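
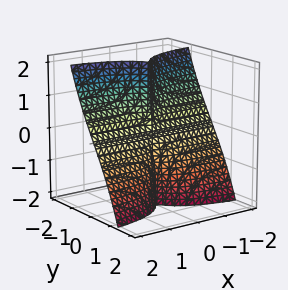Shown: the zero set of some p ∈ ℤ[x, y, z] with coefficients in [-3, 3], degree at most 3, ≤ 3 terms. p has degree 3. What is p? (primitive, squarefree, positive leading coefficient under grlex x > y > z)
3*x^2*y + 2*x^2*z + 2*y^3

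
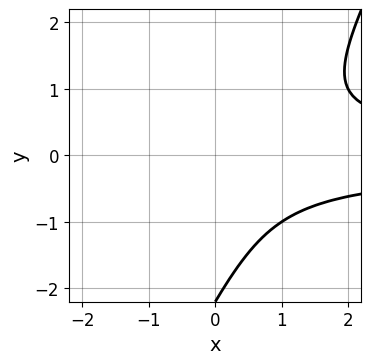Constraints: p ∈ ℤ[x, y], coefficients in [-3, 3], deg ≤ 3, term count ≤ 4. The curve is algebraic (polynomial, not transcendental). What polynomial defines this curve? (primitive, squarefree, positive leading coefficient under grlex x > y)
(a) deg p = 3. A generic line meets the curve in up to 3 points.
(b) Observable constraints: it misses every integer gridline on the x-axis; it misses every integer gridline on the y-axis.
(c) Matching integer coefficients to the picture gives p.

2*x*y^2 - y^3 - 2*y^2 - 1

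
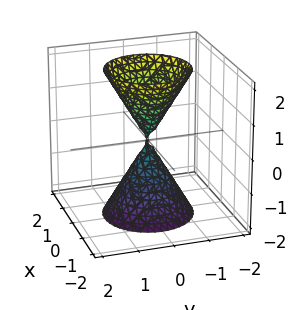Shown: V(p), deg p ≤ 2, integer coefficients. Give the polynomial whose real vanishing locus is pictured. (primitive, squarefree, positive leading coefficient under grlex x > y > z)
3*x^2 + 3*y^2 - z^2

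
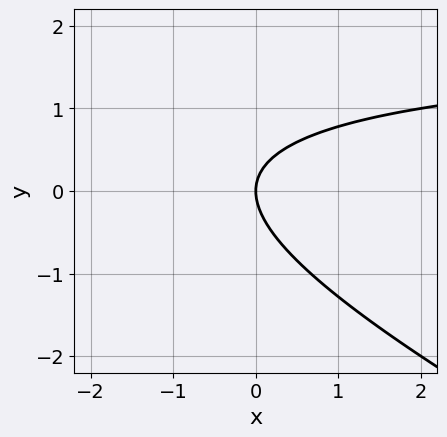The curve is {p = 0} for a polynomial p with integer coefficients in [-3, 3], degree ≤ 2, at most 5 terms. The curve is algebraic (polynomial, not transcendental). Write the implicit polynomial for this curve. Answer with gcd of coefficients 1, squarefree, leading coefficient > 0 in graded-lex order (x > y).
x*y + 2*y^2 - 2*x

First, degree: the shape is more complex than any degree-1 curve, so deg p = 2.
Next, from the visible intercepts: it crosses the x-axis at the gridline x = 0; it crosses the y-axis at the gridline y = 0.
Finally, assembling these constraints gives the stated polynomial.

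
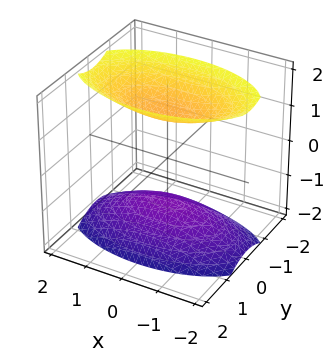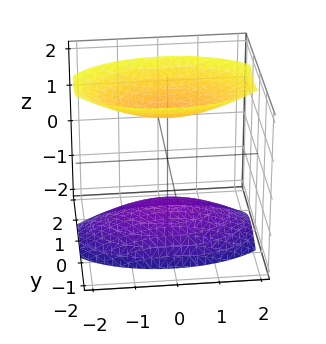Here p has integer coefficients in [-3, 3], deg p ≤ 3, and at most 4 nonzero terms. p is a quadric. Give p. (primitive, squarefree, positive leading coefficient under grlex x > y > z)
x^2 + 3*y^2 - 2*z^2 + 3

First, there are 2 components. They look like related sheets of one shape, so recover p as a whole.
Next, degree: two sheets facing apart; a quadric, so deg p = 2.
Next, symmetries: it's symmetric under x → −x, forcing even powers of x; the z ↦ −z reflection is a symmetry, so z appears only in even powers; mirror symmetry y ↦ −y ⇒ only even powers of y.
Then, from the axis intercepts and sections: the surface avoids every integer y-axis point in the box; the surface avoids every integer x-axis point in the box.
Finally, together with the visible shape, these determine p as stated.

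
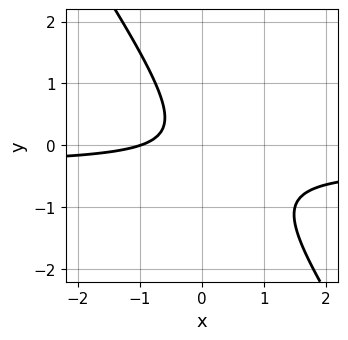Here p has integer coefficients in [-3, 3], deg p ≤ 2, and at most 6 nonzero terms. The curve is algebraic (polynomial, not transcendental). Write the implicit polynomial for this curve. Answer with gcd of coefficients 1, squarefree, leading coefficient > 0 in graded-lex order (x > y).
1. Degree: the shape is more complex than any degree-1 curve, so deg p = 2.
2. Checking where it meets the axes: the curve avoids every integer y-axis point in the box; one x-axis crossing is at x = -1.
3. Putting this together gives p.

3*x*y + 2*y^2 + x + 1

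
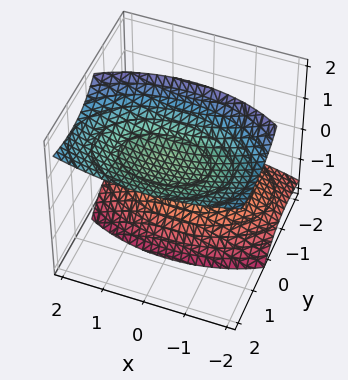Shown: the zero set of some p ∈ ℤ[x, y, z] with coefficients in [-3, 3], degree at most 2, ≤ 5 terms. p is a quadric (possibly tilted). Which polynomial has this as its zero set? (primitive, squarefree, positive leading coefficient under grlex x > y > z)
x^2 + 2*y^2 - 3*y*z - 2*z^2 + 3

There are 2 components. Treating them together as one polynomial.
The degree is 2 — the shape is more complex than any degree-1 surface.
From the axis intercepts and sections: no y-intercept at any integer in the box; the surface avoids every integer x-axis point in the box.
Assembling these constraints gives the stated polynomial.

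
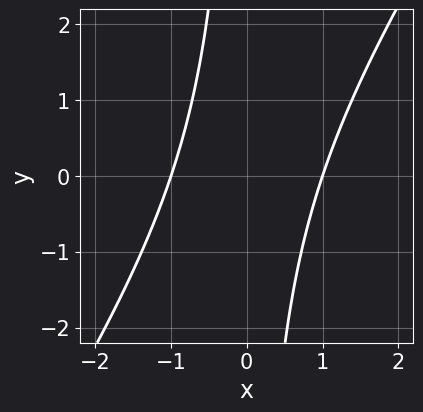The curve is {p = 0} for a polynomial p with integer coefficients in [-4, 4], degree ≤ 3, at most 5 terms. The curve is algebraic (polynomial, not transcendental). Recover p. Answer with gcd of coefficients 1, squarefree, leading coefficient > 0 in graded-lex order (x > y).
3*x^2 - 2*x*y - 3

deg p = 2. No degree-1 curve has this shape.
Observable constraints: the x-axis gridline crossings are at x ∈ {-1, 1}; the curve avoids every integer y-axis point in the box.
Matching integer coefficients to the picture gives p.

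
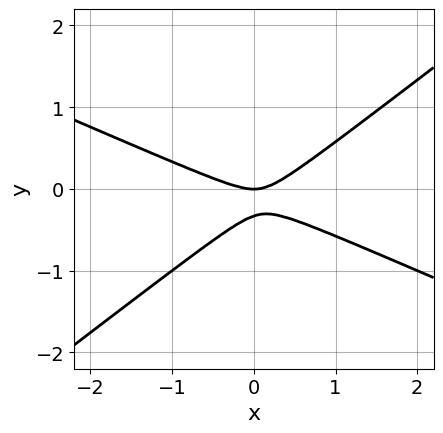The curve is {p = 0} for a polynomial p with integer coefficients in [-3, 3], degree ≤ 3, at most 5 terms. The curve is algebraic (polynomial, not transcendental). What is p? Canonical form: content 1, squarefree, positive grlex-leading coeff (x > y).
First, deg p = 2. No degree-1 curve has this shape.
Then, from the axis intercepts and sections: it meets the y-axis at y = 0 (among the integer gridlines); it crosses the x-axis at the gridline x = 0.
Finally, matching integer coefficients to the picture gives p.

x^2 + x*y - 3*y^2 - y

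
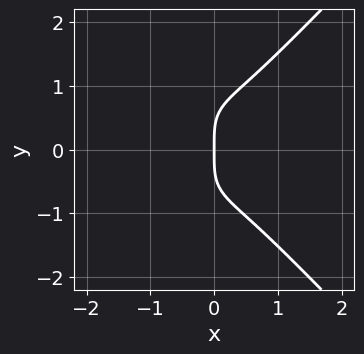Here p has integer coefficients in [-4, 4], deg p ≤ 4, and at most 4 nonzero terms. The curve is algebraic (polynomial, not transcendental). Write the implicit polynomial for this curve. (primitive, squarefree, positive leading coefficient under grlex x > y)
2*x^2*y^2 - 2*y^4 + 3*x^3 + 3*x

(a) The degree is 4 — no degree-3 curve has this shape.
(b) Symmetries: it's symmetric under y → −y, forcing even powers of y.
(c) From the axis intercepts and sections: one x-axis crossing is at x = 0; it meets the y-axis at y = 0 (among the integer gridlines).
(d) Putting this together gives p.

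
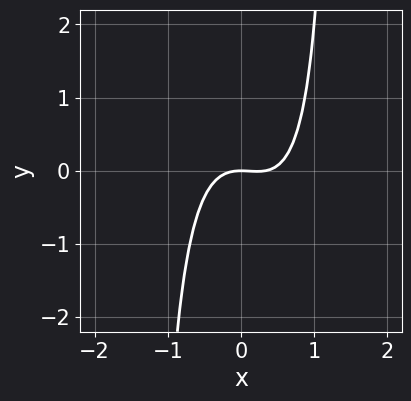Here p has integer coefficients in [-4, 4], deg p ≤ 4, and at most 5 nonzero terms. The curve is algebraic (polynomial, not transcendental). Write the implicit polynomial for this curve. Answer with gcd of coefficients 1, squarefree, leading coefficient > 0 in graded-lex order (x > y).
3*x^3 + x^2*y - x^2 - 2*y

deg p = 3.
From the axis intercepts and sections: it crosses the x-axis at the gridline x = 0; it crosses the y-axis at the gridline y = 0.
The integer polynomial consistent with all of this is the stated p.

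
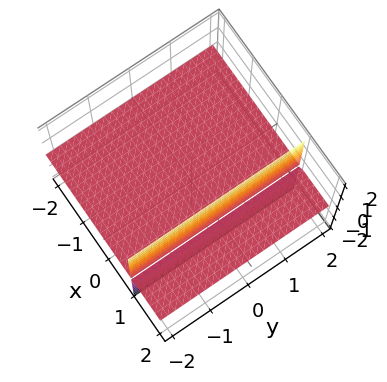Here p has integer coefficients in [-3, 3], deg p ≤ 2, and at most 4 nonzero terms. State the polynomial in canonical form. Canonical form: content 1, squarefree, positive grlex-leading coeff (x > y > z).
x*z - z

There are 2 components.
Degree: a generic line meets the surface in up to 2 points, so deg p = 2.
Checking where it meets the axes: every point of the y-axis in the box is on the surface; every point of the x-axis in the box is on the surface.
These observations pin down the coefficients.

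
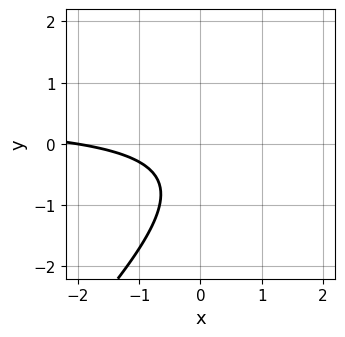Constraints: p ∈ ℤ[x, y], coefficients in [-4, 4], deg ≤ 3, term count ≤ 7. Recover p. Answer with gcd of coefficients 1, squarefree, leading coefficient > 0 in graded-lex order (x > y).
(a) The degree is 2 — the shape is more complex than any degree-1 curve.
(b) From the axis intercepts and sections: one x-axis crossing is at x = -2; it misses every integer gridline on the y-axis.
(c) The integer polynomial consistent with all of this is the stated p.

2*x*y - 2*y^2 - x - 2*y - 2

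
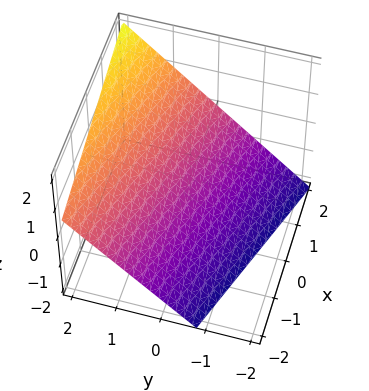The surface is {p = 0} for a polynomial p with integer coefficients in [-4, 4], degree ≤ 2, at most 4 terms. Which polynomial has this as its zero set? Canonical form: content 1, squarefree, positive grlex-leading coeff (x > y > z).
1. Degree: the surface is flat (a plane), so deg p = 1.
2. Checking where it meets the axes: one x-axis crossing is at x = 2.
3. Solving for integer coefficients yields p as stated.

x + 3*y - 3*z - 2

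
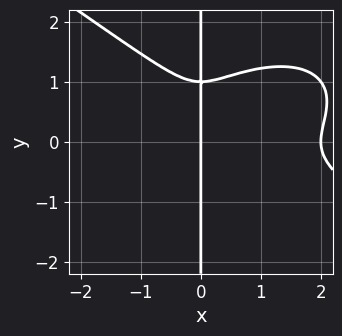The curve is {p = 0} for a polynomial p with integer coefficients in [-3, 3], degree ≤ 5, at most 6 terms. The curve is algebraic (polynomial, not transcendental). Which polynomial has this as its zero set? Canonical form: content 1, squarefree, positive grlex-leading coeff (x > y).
x^4 + 3*x*y^3 - 2*x^3 - 3*x*y^2

(a) deg p = 4.
(b) Checking where it meets the axes: the x-axis gridline crossings are at x ∈ {0, 2}; every point of the y-axis in the box is on the curve.
(c) Solving for integer coefficients yields p as stated.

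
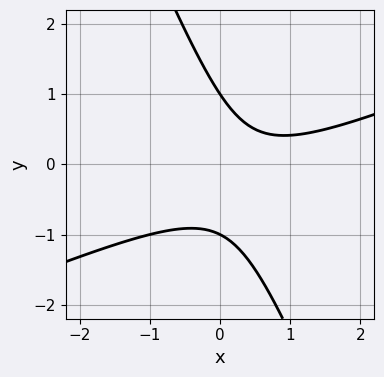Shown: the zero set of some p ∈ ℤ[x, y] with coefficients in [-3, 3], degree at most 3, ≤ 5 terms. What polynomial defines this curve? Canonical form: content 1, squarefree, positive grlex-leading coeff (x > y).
(a) The degree is 2 — the shape is more complex than any degree-1 curve.
(b) Reading off the gridlines: among the integer gridlines, it crosses the y-axis at y ∈ {-1, 1}; it misses every integer gridline on the x-axis.
(c) Together with the visible shape, these determine p as stated.

x^2 - 2*x*y - y^2 - x + 1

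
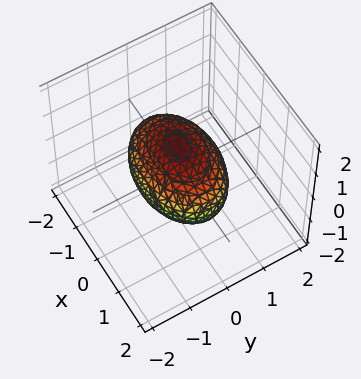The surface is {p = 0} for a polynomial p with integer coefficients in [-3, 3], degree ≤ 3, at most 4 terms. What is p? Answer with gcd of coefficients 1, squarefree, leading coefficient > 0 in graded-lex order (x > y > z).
x^2 + 2*y^2 + 2*z^2 - 2

1. deg p = 2. A closed, bounded, convex surface; a quadric.
2. Symmetries: mirror symmetry y ↦ −y ⇒ only even powers of y; the x ↦ −x reflection is a symmetry, so x appears only in even powers; mirror symmetry z ↦ −z ⇒ only even powers of z.
3. Checking where it meets the axes: among the integer gridlines, it crosses the y-axis at y ∈ {-1, 1}; among the integer gridlines, it crosses the z-axis at z ∈ {-1, 1}.
4. The integer polynomial consistent with all of this is the stated p.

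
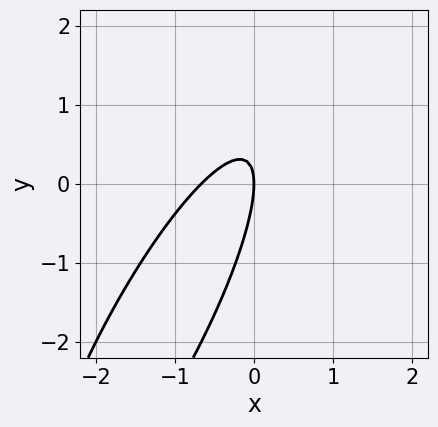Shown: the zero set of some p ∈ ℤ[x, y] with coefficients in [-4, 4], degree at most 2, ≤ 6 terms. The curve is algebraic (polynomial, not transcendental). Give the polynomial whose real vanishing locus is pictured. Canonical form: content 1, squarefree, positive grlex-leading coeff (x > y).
3*x^2 - 3*x*y + y^2 + 2*x

deg p = 2. No degree-1 curve has this shape.
From the visible intercepts: it crosses the y-axis at the gridline y = 0; it crosses the x-axis at the gridline x = 0.
Solving for integer coefficients yields p as stated.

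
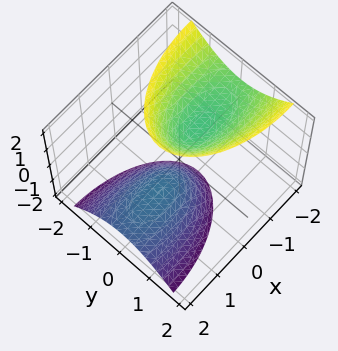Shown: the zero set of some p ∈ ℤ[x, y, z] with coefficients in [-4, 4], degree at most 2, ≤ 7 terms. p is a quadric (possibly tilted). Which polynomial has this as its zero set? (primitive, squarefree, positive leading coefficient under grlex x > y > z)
x^2 + 2*x*z + 3*y^2 - z^2 + 1

(a) The picture has 2 separate pieces. Treating them together as one polynomial.
(b) The degree is 2 — no degree-1 surface has this shape.
(c) Observable constraints: the surface avoids every integer y-axis point in the box; it misses every integer gridline on the x-axis.
(d) Putting this together gives p. Check: (0, 0, -1) on the z-axis lies on the surface, and p(0, 0, -1) = 0. ✓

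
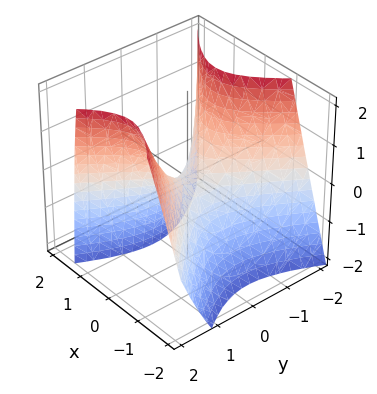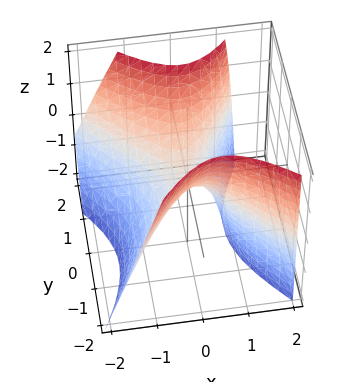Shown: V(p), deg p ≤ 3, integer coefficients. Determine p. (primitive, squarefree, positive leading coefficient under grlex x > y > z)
3*x^2 + x*y - x*z - 2*y^2 + 2*z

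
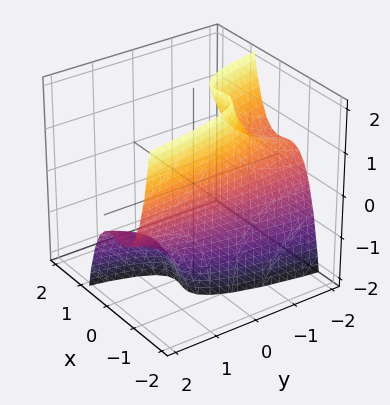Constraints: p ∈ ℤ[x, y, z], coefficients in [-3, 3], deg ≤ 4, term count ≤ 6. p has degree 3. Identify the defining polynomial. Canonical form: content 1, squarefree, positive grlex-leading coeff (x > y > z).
3*x^3 + 2*x^2 + y*z + 1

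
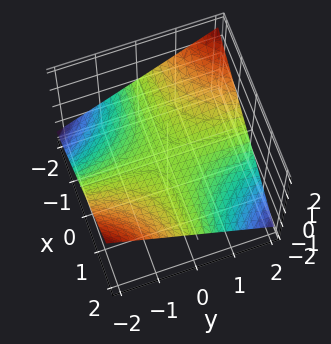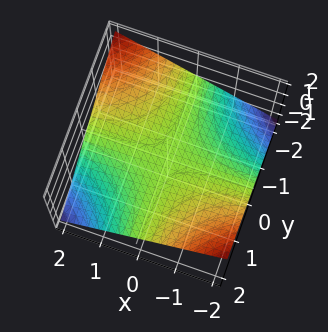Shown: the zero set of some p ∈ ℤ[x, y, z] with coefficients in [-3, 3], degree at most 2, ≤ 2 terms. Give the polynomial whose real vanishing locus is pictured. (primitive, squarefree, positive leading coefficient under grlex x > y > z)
x*y + 3*z

1. deg p = 2. A saddle surface; a quadric.
2. Reading off the gridlines: it meets the z-axis at z = 0 (among the integer gridlines); every point of the x-axis in the box is on the surface.
3. Putting this together gives p. Check: (0, -1, 0) on the y-axis lies on the surface, and p(0, -1, 0) = 0. ✓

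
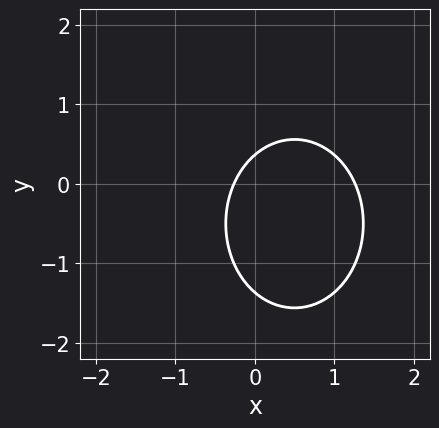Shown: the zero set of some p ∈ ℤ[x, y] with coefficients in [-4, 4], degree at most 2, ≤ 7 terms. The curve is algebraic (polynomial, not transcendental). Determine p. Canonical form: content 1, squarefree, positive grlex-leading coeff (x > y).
3*x^2 + 2*y^2 - 3*x + 2*y - 1

(a) The degree is 2 — no degree-1 curve has this shape.
(b) The integer polynomial consistent with all of this is the stated p.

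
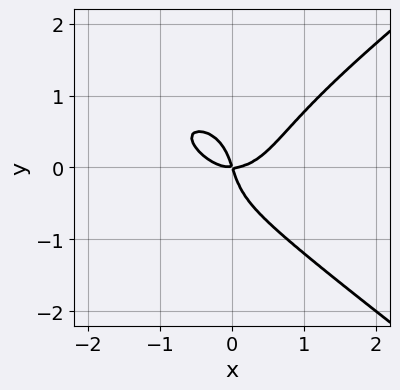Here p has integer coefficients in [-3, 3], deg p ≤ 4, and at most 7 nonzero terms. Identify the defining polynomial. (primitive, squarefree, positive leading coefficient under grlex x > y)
(a) Degree: the shape is more complex than any degree-3 curve, so deg p = 4.
(b) Observable constraints: it meets the x-axis at x = 0 (among the integer gridlines); it crosses the y-axis at the gridline y = 0.
(c) These observations pin down the coefficients.

x^4 - 3*y^4 + 3*x^3 - 3*x*y - y^2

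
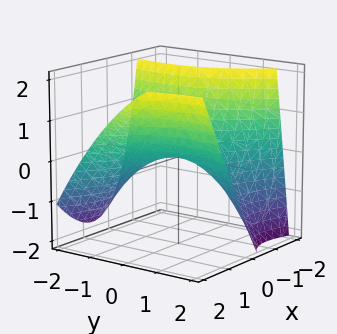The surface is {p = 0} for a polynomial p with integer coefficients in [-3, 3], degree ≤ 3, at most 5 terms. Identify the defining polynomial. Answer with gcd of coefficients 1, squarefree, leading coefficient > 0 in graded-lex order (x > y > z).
1. The degree is 2 — no degree-1 surface has this shape.
2. Observable constraints: it meets the x-axis at x = 0 (among the integer gridlines); it crosses the z-axis at the gridline z = 0; it meets the y-axis at y = 0 (among the integer gridlines).
3. Fitting integer coefficients to these (and the overall shape) gives p.

2*x^2 + 2*x*y - x*z - y^2 - 3*z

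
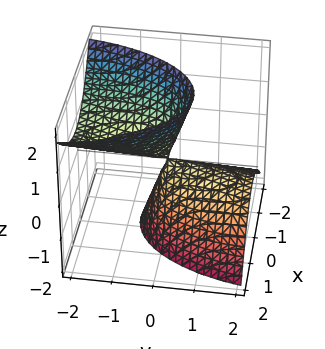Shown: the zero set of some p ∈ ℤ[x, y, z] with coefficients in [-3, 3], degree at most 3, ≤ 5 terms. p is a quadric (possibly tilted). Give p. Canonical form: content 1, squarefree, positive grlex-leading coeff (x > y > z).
1. I count 2 distinct pieces. Treating them together as one polynomial.
2. The degree is 2 — the shape is more complex than any degree-1 surface.
3. Observable constraints: one y-axis crossing is at y = 0; it meets the x-axis at x = 0 (among the integer gridlines).
4. Fitting integer coefficients to these (and the overall shape) gives p.

3*x^2 - x*z + y^2 + 3*y*z - z^2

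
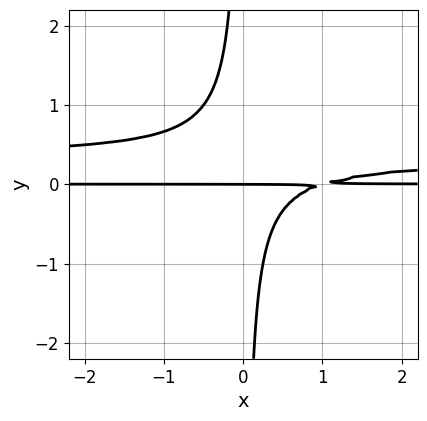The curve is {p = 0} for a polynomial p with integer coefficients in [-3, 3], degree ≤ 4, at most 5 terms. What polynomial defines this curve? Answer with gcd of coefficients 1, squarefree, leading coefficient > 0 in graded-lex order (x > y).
First, degree: no degree-2 curve has this shape, so deg p = 3.
Then, from the visible intercepts: it meets the y-axis at y = 0 (among the integer gridlines); the visible x-axis segment lies entirely on the curve.
Finally, matching integer coefficients to the picture gives p.

3*x*y^2 - x*y + y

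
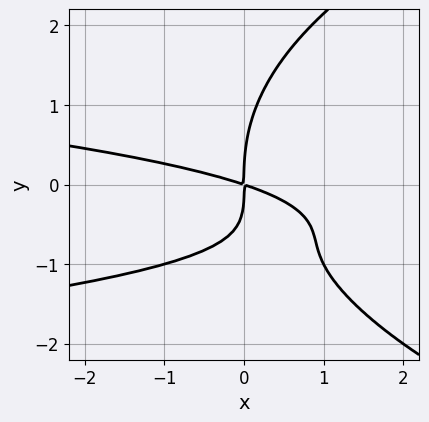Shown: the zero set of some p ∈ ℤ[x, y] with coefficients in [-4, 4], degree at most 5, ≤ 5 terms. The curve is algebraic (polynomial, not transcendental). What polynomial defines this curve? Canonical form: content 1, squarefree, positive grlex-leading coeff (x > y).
y^4 - 3*x*y^2 - x^2 - 3*x*y

1. The degree is 4 — no degree-3 curve has this shape.
2. From the visible intercepts: it meets the y-axis at y = 0 (among the integer gridlines); one x-axis crossing is at x = 0.
3. Together with the visible shape, these determine p as stated.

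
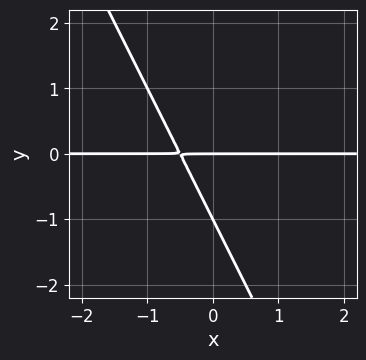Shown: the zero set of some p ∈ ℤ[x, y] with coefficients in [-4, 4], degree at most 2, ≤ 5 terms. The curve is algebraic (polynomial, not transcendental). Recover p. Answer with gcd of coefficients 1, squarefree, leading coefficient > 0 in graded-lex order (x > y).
2*x*y + y^2 + y

(a) The degree is 2 — no degree-1 curve has this shape.
(b) Against the integer gridlines: the y-axis gridline crossings are at y ∈ {-1, 0}; the visible x-axis segment lies entirely on the curve.
(c) Solving for integer coefficients yields p as stated.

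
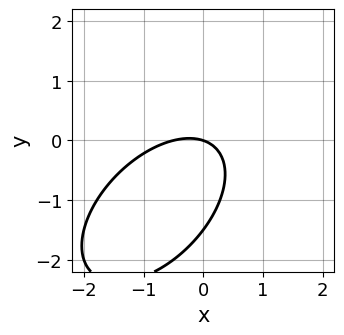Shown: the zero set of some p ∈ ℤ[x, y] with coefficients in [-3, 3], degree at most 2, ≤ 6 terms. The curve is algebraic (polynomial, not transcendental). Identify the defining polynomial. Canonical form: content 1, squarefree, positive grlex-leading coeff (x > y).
First, deg p = 2.
Then, from the axis intercepts and sections: it meets the y-axis at y = 0 (among the integer gridlines); it crosses the x-axis at the gridline x = 0.
Finally, matching integer coefficients to the picture gives p.

2*x^2 - 2*x*y + 2*y^2 + x + 3*y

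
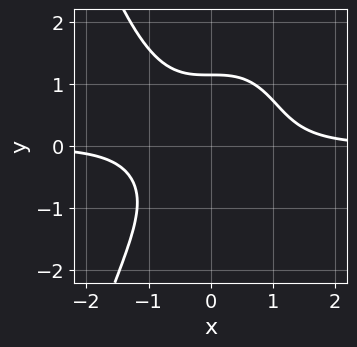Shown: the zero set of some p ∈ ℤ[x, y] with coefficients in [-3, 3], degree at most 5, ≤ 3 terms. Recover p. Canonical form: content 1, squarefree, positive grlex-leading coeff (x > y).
3*x^3*y + 2*y^3 - 3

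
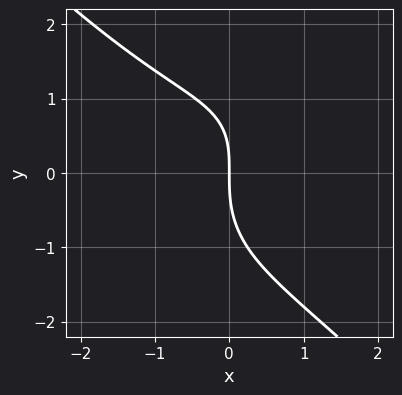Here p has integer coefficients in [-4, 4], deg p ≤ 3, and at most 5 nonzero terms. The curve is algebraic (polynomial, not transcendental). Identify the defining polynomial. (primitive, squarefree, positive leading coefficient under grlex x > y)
x^3 + y^3 - x*y + 3*x

deg p = 3. A generic line meets the curve in up to 3 points.
From the visible intercepts: it meets the x-axis at x = 0 (among the integer gridlines); it meets the y-axis at y = 0 (among the integer gridlines).
The integer polynomial consistent with all of this is the stated p.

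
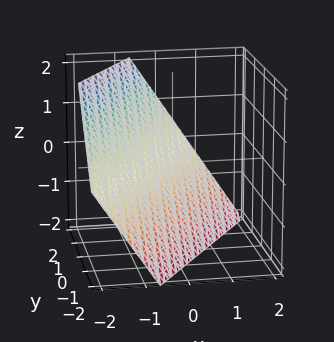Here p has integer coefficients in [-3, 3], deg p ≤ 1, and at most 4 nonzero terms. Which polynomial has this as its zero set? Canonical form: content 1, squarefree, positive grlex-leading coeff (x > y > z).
3*x - 2*y + 2*z + 2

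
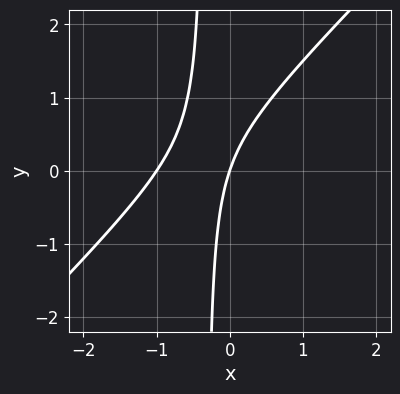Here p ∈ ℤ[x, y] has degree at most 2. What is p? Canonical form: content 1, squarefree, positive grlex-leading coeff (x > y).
3*x^2 - 3*x*y + 3*x - y

1. The degree is 2 — the shape is more complex than any degree-1 curve.
2. Checking where it meets the axes: it meets the y-axis at y = 0 (among the integer gridlines); among the integer gridlines, it crosses the x-axis at x ∈ {-1, 0}.
3. The integer polynomial consistent with all of this is the stated p.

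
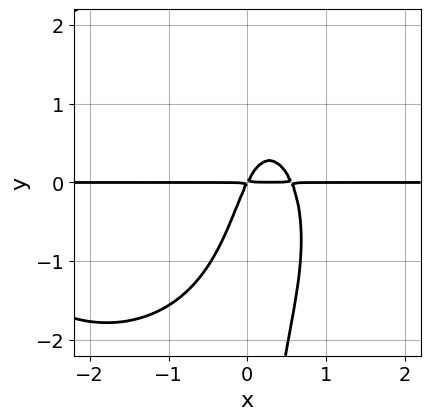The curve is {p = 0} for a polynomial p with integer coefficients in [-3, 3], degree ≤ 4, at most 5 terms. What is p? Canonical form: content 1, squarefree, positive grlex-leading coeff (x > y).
(a) deg p = 4. A generic line meets the curve in up to 4 points.
(b) Observable constraints: the visible x-axis segment lies entirely on the curve.
(c) Assembling these constraints gives the stated polynomial.

x^3*y + x*y^3 + 3*x^2*y - 2*x*y + y^2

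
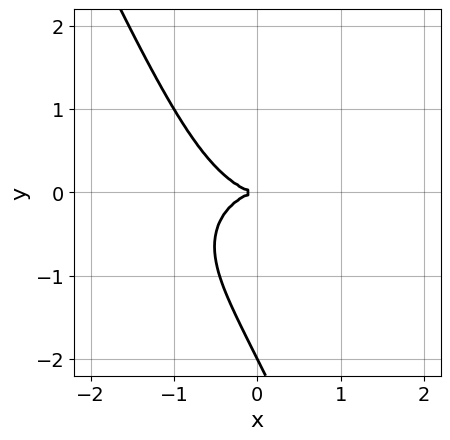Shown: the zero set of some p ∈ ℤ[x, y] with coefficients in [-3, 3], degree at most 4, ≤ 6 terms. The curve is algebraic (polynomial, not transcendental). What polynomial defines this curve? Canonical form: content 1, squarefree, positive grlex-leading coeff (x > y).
1. deg p = 3. The shape is more complex than any degree-2 curve.
2. From the visible intercepts: it crosses the x-axis at the gridline x = 0; among the integer gridlines, it crosses the y-axis at y ∈ {-2, 0}.
3. These observations pin down the coefficients.

x^3 + 2*x*y^2 + y^3 + 2*y^2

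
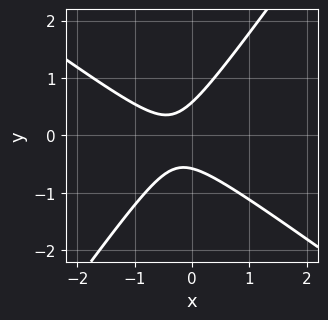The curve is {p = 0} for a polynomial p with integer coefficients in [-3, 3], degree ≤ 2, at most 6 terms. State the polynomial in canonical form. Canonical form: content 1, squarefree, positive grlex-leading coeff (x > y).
(a) deg p = 2.
(b) From the axis intercepts and sections: it misses every integer gridline on the x-axis.
(c) Together with the visible shape, these determine p as stated.

3*x^2 + 2*x*y - 3*y^2 + 2*x + 1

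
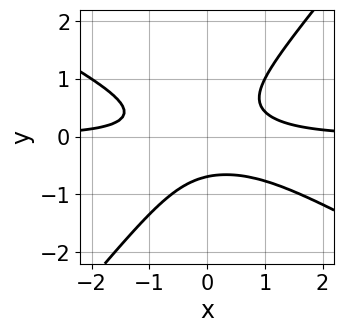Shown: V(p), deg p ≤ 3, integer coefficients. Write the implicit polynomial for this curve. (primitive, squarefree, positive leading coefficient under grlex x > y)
2*x^2*y + 2*x*y^2 - 3*y^3 - 1

First, degree: the shape is more complex than any degree-2 curve, so deg p = 3.
Then, from the axis intercepts and sections: it misses every integer gridline on the x-axis.
Finally, matching integer coefficients to the picture gives p.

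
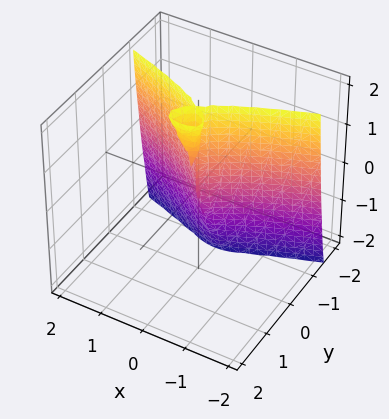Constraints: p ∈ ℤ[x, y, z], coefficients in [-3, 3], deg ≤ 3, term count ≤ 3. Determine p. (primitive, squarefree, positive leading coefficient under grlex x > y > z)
Degree: the shape is more complex than any degree-2 surface, so deg p = 3.
From the visible intercepts: it crosses the x-axis at the gridline x = 0; the visible z-axis segment lies entirely on the surface.
Assembling these constraints gives the stated polynomial.

3*y^3 - y^2*z + x^2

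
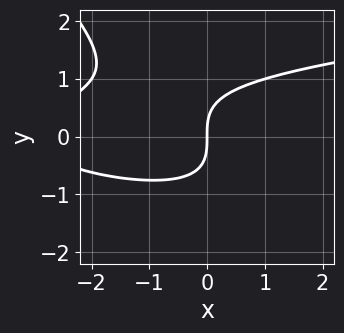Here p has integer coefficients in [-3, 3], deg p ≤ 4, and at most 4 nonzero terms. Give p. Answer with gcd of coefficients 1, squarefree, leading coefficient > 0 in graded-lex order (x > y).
(a) deg p = 3. The shape is more complex than any degree-2 curve.
(b) From the axis intercepts and sections: one x-axis crossing is at x = 0; it crosses the y-axis at the gridline y = 0.
(c) Fitting integer coefficients to these (and the overall shape) gives p.

2*x*y^2 + 2*y^3 - x^2 - 3*x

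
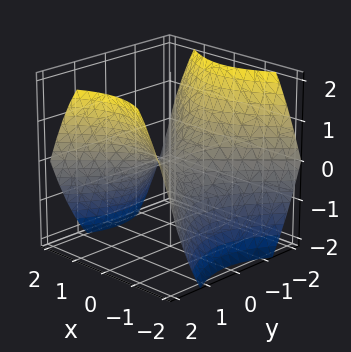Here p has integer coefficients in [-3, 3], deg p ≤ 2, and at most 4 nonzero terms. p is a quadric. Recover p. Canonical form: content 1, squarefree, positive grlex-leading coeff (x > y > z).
2*x^2 - 2*y^2 + 3*z

(a) The degree is 2 — a hyperbolic paraboloid; a quadric.
(b) Symmetries: the x ↦ −x reflection is a symmetry, so x appears only in even powers; the y ↦ −y reflection is a symmetry, so y appears only in even powers.
(c) Checking where it meets the axes: one z-axis crossing is at z = 0; it crosses the y-axis at the gridline y = 0; one x-axis crossing is at x = 0.
(d) Putting this together gives p.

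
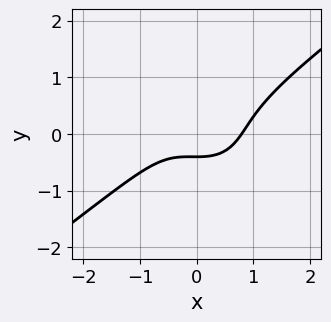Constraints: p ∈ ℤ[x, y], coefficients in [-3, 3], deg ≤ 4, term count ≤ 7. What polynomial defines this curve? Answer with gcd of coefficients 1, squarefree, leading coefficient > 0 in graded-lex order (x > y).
2*x^3 - x^2*y - 3*y^3 - 2*y - 1

The degree is 3 — no degree-2 curve has this shape.
Solving for integer coefficients yields p as stated.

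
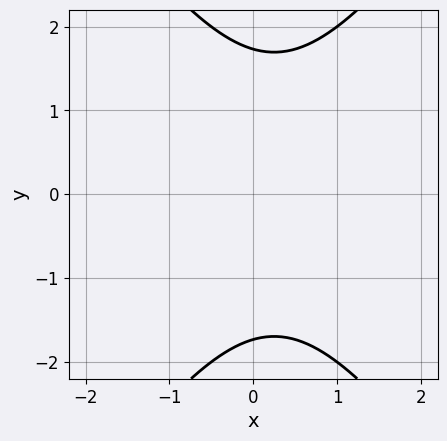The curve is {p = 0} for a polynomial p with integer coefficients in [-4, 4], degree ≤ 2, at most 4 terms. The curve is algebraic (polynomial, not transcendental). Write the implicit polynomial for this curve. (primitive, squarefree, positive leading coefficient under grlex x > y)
2*x^2 - y^2 - x + 3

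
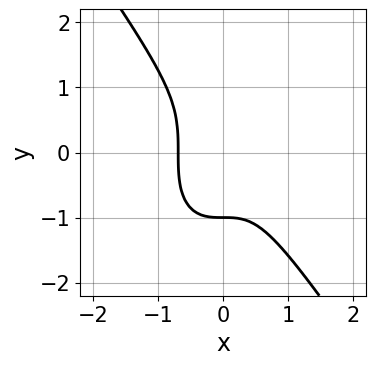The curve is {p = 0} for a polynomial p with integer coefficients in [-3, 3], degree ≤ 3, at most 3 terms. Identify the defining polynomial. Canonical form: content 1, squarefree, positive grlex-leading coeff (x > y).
Degree: no degree-2 curve has this shape, so deg p = 3.
Checking where it meets the axes: one y-axis crossing is at y = -1.
Matching integer coefficients to the picture gives p.

3*x^3 + y^3 + 1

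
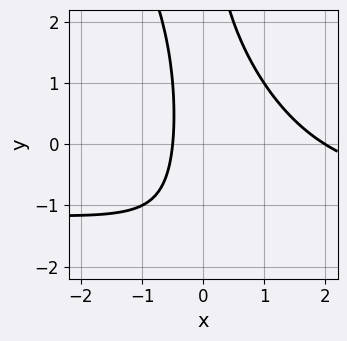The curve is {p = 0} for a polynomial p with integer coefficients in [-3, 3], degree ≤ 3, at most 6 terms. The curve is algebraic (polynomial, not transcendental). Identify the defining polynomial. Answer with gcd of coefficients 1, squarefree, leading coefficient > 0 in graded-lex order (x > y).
First, the degree is 3 — a generic line meets the curve in up to 3 points.
Next, from the visible intercepts: it meets the x-axis at x = 2 (among the integer gridlines); it misses every integer gridline on the y-axis.
Finally, putting this together gives p.

2*x^2*y + x*y^2 + 2*x^2 - 3*x - 2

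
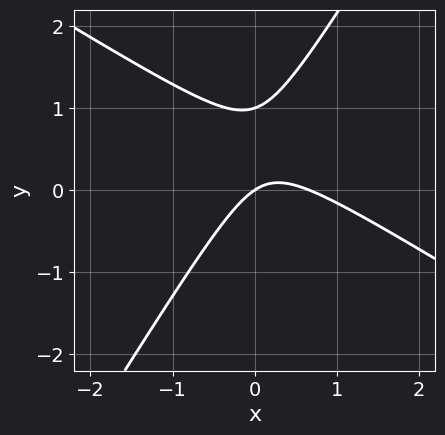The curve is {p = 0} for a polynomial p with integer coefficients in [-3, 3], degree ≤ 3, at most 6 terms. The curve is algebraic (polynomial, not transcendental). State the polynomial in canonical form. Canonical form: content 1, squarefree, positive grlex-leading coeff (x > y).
First, degree: no degree-1 curve has this shape, so deg p = 2.
Then, checking where it meets the axes: it crosses the x-axis at the gridline x = 0; the y-axis gridline crossings are at y ∈ {0, 1}.
Finally, these observations pin down the coefficients.

3*x^2 + 3*x*y - 3*y^2 - 2*x + 3*y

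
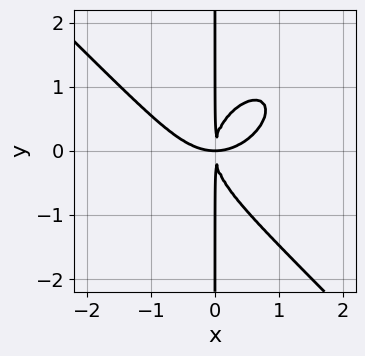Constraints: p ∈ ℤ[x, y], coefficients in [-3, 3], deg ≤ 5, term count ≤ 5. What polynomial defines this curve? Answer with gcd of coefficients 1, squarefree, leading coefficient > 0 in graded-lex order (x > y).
2*x^4 + 2*x*y^3 - 3*x^2*y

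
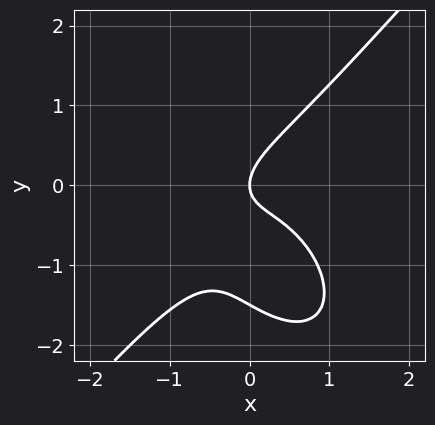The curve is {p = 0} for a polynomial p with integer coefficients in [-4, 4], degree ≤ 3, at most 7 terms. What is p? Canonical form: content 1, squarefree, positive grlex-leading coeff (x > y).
3*x^3 - 2*y^3 + 3*x*y - 3*y^2 + 2*x

First, degree: a generic line meets the curve in up to 3 points, so deg p = 3.
Next, from the axis intercepts and sections: one x-axis crossing is at x = 0; one y-axis crossing is at y = 0.
Finally, these observations pin down the coefficients.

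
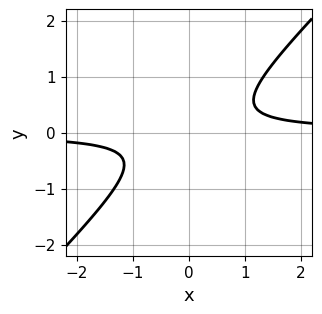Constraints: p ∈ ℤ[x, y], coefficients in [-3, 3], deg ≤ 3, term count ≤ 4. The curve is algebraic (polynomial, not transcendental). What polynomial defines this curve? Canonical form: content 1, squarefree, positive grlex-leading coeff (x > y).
1. deg p = 2. The shape is more complex than any degree-1 curve.
2. Against the integer gridlines: it misses every integer gridline on the y-axis; the curve avoids every integer x-axis point in the box.
3. Together with the visible shape, these determine p as stated.

3*x*y - 3*y^2 - 1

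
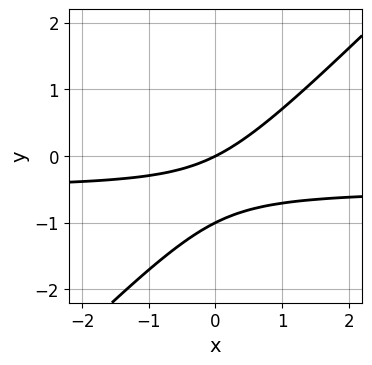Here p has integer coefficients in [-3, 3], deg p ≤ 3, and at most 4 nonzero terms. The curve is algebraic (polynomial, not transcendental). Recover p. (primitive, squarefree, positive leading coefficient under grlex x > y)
2*x*y - 2*y^2 + x - 2*y

1. The degree is 2 — a generic line meets the curve in up to 2 points.
2. From the axis intercepts and sections: among the integer gridlines, it crosses the y-axis at y ∈ {-1, 0}; one x-axis crossing is at x = 0.
3. Assembling these constraints gives the stated polynomial.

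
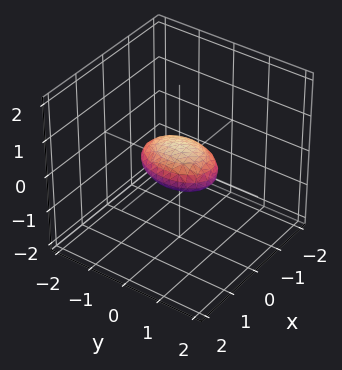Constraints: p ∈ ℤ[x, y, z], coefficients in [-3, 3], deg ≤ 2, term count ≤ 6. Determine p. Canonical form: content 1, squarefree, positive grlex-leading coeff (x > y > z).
(a) deg p = 2. Bounded and convex; a quadric.
(b) Symmetries: mirror symmetry x ↦ −x ⇒ only even powers of x; mirror symmetry y ↦ −y ⇒ only even powers of y; it's symmetric under z → −z, forcing even powers of z.
(c) From the axis intercepts and sections: among the integer gridlines, it crosses the y-axis at y ∈ {-1, 1}.
(d) Fitting integer coefficients to these (and the overall shape) gives p.

2*x^2 + y^2 + 3*z^2 - 1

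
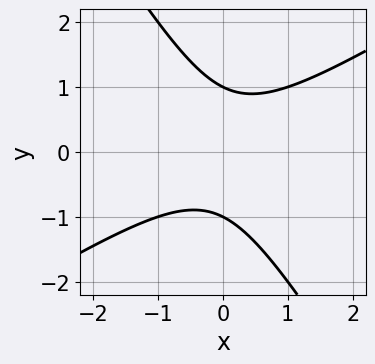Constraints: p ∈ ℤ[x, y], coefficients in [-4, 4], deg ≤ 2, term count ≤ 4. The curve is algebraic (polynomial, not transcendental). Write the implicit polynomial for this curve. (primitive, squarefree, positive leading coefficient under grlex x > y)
First, degree: a generic line meets the curve in up to 2 points, so deg p = 2.
Then, reading off the gridlines: no x-intercept at any integer in the box; among the integer gridlines, it crosses the y-axis at y ∈ {-1, 1}.
Finally, matching integer coefficients to the picture gives p.

x^2 - x*y - y^2 + 1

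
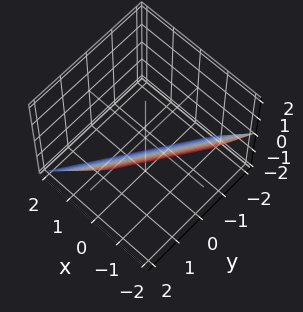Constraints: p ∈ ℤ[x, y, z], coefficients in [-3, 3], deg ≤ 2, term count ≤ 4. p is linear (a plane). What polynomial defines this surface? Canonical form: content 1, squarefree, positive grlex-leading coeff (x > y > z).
3*x - 2*y + 2*z + 2

First, the degree is 1 — every cross-section is a straight line — this is a plane.
Then, from the axis intercepts and sections: one y-axis crossing is at y = 1; one z-axis crossing is at z = -1.
Finally, the integer polynomial consistent with all of this is the stated p.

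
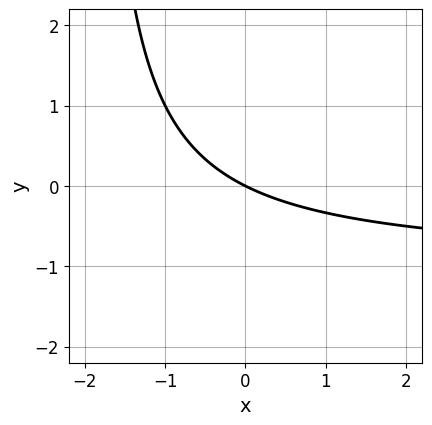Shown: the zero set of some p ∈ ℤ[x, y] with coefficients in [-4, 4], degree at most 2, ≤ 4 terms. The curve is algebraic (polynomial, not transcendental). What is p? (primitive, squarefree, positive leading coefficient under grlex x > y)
x*y + x + 2*y

1. deg p = 2. A generic line meets the curve in up to 2 points.
2. Against the integer gridlines: it crosses the x-axis at the gridline x = 0; it crosses the y-axis at the gridline y = 0.
3. Solving for integer coefficients yields p as stated.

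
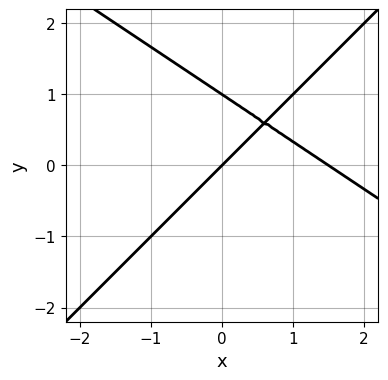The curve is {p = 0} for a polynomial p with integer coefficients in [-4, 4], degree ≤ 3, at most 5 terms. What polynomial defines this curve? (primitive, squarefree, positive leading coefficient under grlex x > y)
The degree is 2 — a generic line meets the curve in up to 2 points.
Against the integer gridlines: it crosses the x-axis at the gridline x = 0; the y-axis gridline crossings are at y ∈ {0, 1}.
Assembling these constraints gives the stated polynomial.

2*x^2 + x*y - 3*y^2 - 3*x + 3*y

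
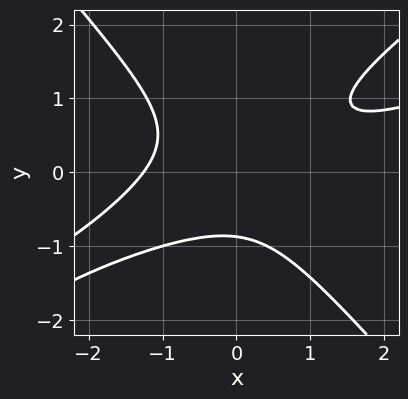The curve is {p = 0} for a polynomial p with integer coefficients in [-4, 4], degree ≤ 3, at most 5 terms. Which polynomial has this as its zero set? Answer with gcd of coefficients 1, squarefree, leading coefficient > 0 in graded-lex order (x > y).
x^3 - 3*x^2*y + 3*y^3 - x*y + 2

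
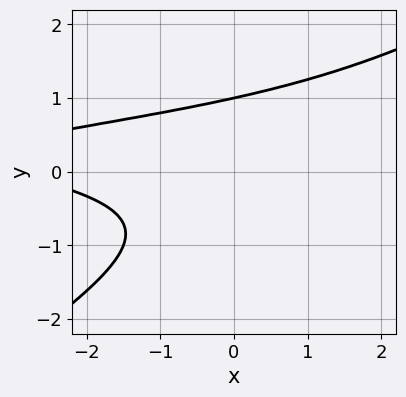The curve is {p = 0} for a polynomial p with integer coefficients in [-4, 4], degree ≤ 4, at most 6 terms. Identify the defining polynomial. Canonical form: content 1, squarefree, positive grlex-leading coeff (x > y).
2*x*y^2 - 3*y^3 - x*y + x + 3

The degree is 3 — a generic line meets the curve in up to 3 points.
From the visible intercepts: no x-intercept at any integer in the box; it meets the y-axis at y = 1 (among the integer gridlines).
Fitting integer coefficients to these (and the overall shape) gives p.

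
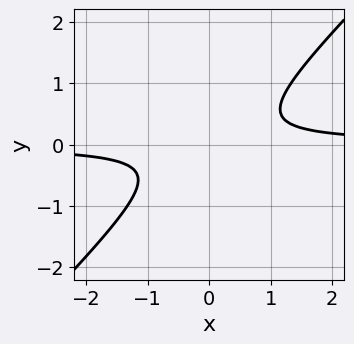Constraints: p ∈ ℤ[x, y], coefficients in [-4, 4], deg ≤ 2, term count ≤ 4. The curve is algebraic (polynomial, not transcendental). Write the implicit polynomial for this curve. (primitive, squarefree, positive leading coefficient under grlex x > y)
First, degree: the shape is more complex than any degree-1 curve, so deg p = 2.
Then, reading off the gridlines: the curve avoids every integer x-axis point in the box; it misses every integer gridline on the y-axis.
Finally, matching integer coefficients to the picture gives p.

3*x*y - 3*y^2 - 1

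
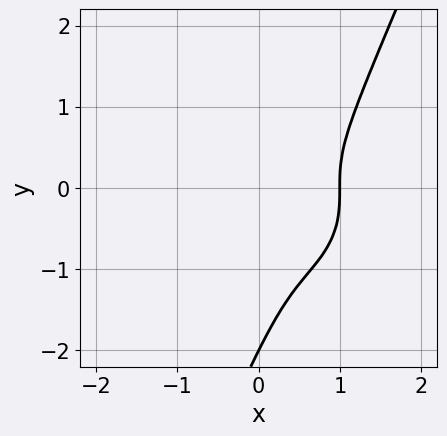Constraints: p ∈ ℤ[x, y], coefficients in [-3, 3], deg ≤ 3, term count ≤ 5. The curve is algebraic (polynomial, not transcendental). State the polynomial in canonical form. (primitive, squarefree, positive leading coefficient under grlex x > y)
2*x^3 + 2*x*y^2 - y^3 - 2*x^2 - 2*y^2

The degree is 3 — a generic line meets the curve in up to 3 points.
Reading off the gridlines: one x-axis crossing is at x = 1; it meets the y-axis at y = -2 (among the integer gridlines).
Fitting integer coefficients to these (and the overall shape) gives p.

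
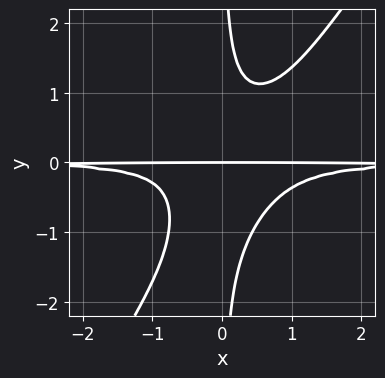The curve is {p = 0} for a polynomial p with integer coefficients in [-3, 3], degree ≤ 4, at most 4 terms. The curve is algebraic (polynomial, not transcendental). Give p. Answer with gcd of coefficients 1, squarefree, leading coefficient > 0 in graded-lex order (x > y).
(a) deg p = 4. A generic line meets the curve in up to 4 points.
(b) Observable constraints: the visible x-axis segment lies entirely on the curve; it meets the y-axis at y = 0 (among the integer gridlines).
(c) These observations pin down the coefficients.

3*x^2*y^2 - 2*x*y^3 - x*y^2 + y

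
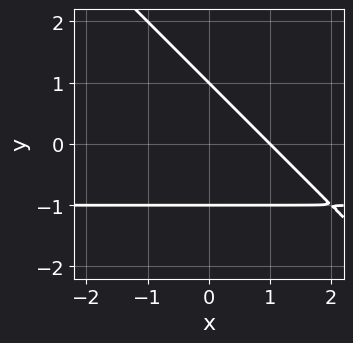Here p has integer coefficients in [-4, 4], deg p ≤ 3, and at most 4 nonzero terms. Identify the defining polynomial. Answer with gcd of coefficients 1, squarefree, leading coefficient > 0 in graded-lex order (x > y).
x*y + y^2 + x - 1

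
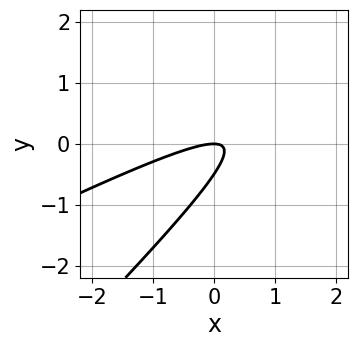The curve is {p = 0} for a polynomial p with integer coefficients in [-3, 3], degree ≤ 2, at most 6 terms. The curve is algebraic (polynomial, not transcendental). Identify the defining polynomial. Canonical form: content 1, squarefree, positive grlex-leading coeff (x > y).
x^2 - 3*x*y + 2*y^2 + y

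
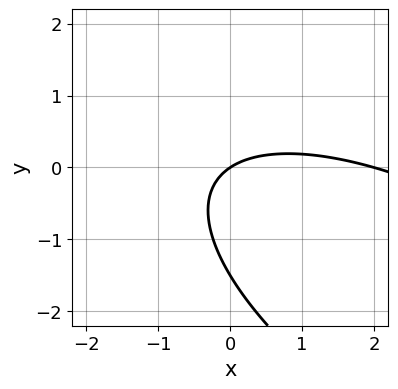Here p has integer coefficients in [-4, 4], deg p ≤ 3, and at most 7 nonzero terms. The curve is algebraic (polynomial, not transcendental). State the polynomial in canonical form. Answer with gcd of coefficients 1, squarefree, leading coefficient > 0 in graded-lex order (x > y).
x^2 + 2*x*y + 2*y^2 - 2*x + 3*y

First, deg p = 2.
Next, reading off the gridlines: it crosses the y-axis at the gridline y = 0; among the integer gridlines, it crosses the x-axis at x ∈ {0, 2}.
Finally, solving for integer coefficients yields p as stated.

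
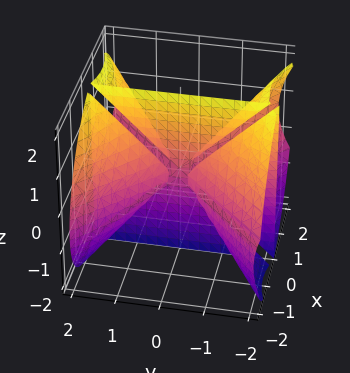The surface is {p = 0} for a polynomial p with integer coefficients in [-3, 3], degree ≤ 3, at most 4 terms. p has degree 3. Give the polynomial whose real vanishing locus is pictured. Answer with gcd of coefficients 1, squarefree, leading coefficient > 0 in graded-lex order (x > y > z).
First, deg p = 3.
Then, observable constraints: the visible z-axis segment lies entirely on the surface; the visible y-axis segment lies entirely on the surface; it crosses the x-axis at the gridline x = 0.
Finally, the integer polynomial consistent with all of this is the stated p.

3*x^3 - 2*x^2*z - 3*x*y^2 + 3*x*z^2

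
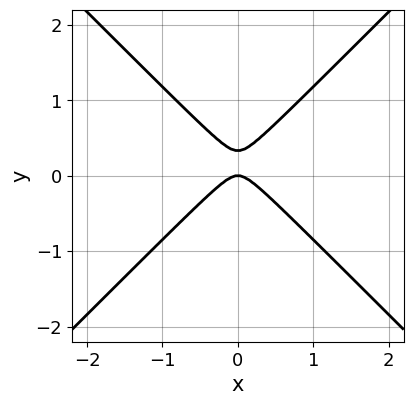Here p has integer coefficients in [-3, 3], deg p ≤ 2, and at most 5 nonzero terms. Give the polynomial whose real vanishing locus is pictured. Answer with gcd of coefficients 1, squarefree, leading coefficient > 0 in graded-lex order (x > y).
3*x^2 - 3*y^2 + y

First, deg p = 2.
Then, symmetries: it's symmetric under x → −x, forcing even powers of x.
Next, observable constraints: one x-axis crossing is at x = 0; it meets the y-axis at y = 0 (among the integer gridlines).
Finally, together with the visible shape, these determine p as stated.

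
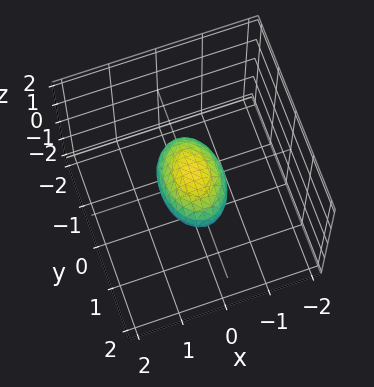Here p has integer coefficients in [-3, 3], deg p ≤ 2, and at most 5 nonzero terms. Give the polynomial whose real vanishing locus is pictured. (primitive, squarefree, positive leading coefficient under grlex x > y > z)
1. The degree is 2 — bounded and convex; a quadric.
2. Symmetries: the z ↦ −z reflection is a symmetry, so z appears only in even powers; it's symmetric under y → −y, forcing even powers of y; it's symmetric under x → −x, forcing even powers of x.
3. From the visible intercepts: among the integer gridlines, it crosses the y-axis at y ∈ {-1, 1}.
4. These observations pin down the coefficients.

2*x^2 + y^2 + 2*z^2 - 1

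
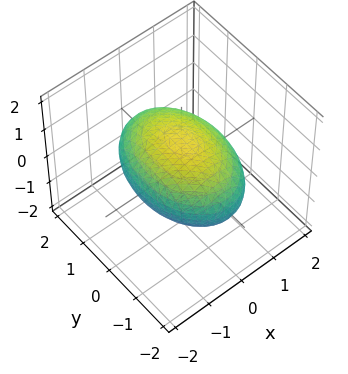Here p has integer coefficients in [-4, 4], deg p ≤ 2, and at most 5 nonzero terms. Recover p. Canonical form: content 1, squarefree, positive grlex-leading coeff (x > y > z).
(a) The degree is 2 — a closed, bounded, convex surface; a quadric.
(b) Symmetries: mirror symmetry x ↦ −x ⇒ only even powers of x; the y ↦ −y reflection is a symmetry, so y appears only in even powers; the z ↦ −z reflection is a symmetry, so z appears only in even powers.
(c) Observable constraints: among the integer gridlines, it crosses the z-axis at z ∈ {-1, 1}.
(d) Matching integer coefficients to the picture gives p.

2*x^2 + y^2 + 3*z^2 - 3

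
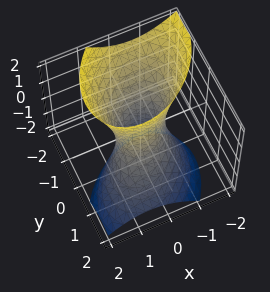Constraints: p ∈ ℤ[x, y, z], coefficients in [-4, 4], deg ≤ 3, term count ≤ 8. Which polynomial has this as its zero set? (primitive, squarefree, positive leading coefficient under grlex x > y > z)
3*x^2 - 2*x*y + 3*y^2 + 3*y*z - z^2 - 2

1. The degree is 2 — a generic line meets the surface in up to 2 points.
2. From the visible intercepts: the surface avoids every integer z-axis point in the box.
3. Putting this together gives p.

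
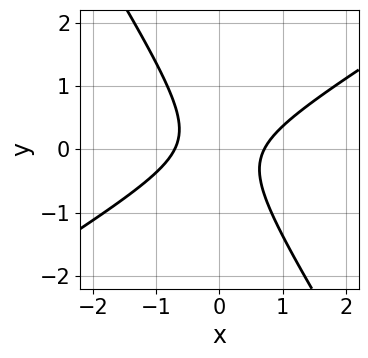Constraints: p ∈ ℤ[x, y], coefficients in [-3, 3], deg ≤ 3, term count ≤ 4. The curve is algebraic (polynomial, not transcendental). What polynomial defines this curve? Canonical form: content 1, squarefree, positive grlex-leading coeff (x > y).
2*x^2 - 2*x*y - 2*y^2 - 1

1. The degree is 2 — a generic line meets the curve in up to 2 points.
2. From the axis intercepts and sections: the curve avoids every integer y-axis point in the box.
3. Putting this together gives p.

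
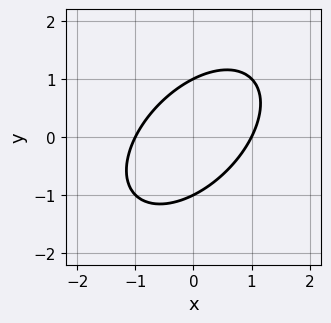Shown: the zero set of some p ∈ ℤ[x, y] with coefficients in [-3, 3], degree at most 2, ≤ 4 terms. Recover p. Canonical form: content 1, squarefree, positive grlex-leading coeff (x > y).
x^2 - x*y + y^2 - 1

Degree: a generic line meets the curve in up to 2 points, so deg p = 2.
Against the integer gridlines: the x-axis gridline crossings are at x ∈ {-1, 1}; among the integer gridlines, it crosses the y-axis at y ∈ {-1, 1}.
Solving for integer coefficients yields p as stated.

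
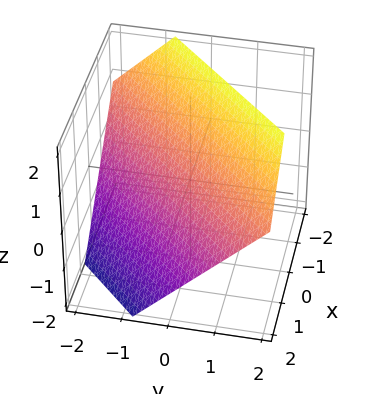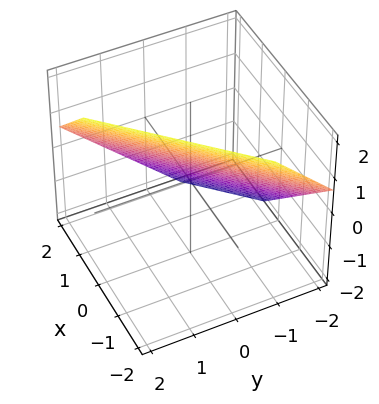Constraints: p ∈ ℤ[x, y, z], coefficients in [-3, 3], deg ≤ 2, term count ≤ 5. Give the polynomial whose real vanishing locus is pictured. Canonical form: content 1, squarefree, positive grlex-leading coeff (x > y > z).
3*x - 3*y + 3*z - 2

The degree is 1 — the surface is flat (a plane).
Solving for integer coefficients yields p as stated.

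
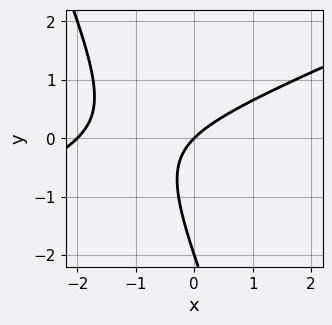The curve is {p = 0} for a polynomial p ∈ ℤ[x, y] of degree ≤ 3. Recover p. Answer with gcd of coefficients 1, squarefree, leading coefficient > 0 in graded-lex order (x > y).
1. deg p = 2. A generic line meets the curve in up to 2 points.
2. From the visible intercepts: the y-axis gridline crossings are at y ∈ {-2, 0}; the x-axis gridline crossings are at x ∈ {-2, 0}.
3. Assembling these constraints gives the stated polynomial.

x^2 - 2*x*y - y^2 + 2*x - 2*y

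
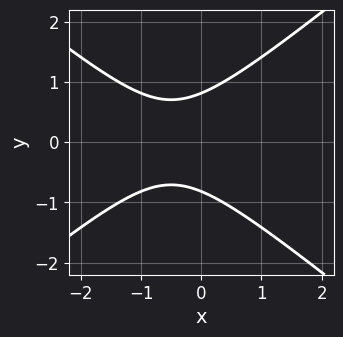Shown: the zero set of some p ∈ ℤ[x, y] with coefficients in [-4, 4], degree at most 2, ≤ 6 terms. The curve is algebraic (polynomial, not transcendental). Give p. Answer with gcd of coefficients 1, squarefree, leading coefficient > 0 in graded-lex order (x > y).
(a) deg p = 2. A generic line meets the curve in up to 2 points.
(b) Symmetries: it's symmetric under y → −y, forcing even powers of y.
(c) Observable constraints: the curve avoids every integer x-axis point in the box.
(d) Matching integer coefficients to the picture gives p.

2*x^2 - 3*y^2 + 2*x + 2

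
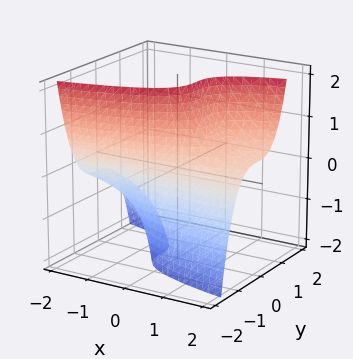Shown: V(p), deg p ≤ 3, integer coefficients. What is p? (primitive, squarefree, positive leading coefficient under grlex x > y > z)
First, deg p = 3. The shape is more complex than any degree-2 surface.
Next, from the visible intercepts: the surface avoids every integer x-axis point in the box; the surface avoids every integer z-axis point in the box.
Finally, the integer polynomial consistent with all of this is the stated p.

3*y^3 - 2*x*z + 2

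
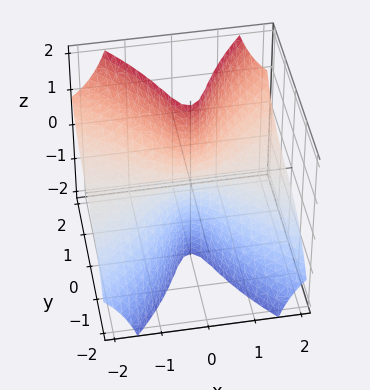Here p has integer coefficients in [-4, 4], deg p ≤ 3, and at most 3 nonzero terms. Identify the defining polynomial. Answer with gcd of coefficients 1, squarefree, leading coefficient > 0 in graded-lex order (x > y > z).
(a) Degree: a generic line meets the surface in up to 3 points, so deg p = 3.
(b) Reading off the gridlines: it meets the y-axis at y = 0 (among the integer gridlines); every point of the x-axis in the box is on the surface; every point of the z-axis in the box is on the surface.
(c) Matching integer coefficients to the picture gives p.

3*x^2*z - y^3 - 2*y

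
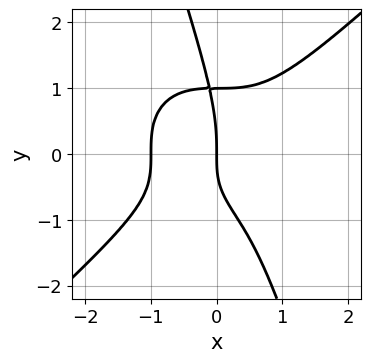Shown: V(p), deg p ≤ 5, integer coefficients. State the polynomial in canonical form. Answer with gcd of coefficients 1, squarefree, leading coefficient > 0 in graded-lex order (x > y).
Degree: the shape is more complex than any degree-3 curve, so deg p = 4.
From the axis intercepts and sections: among the integer gridlines, it crosses the y-axis at y ∈ {0, 1}; the x-axis gridline crossings are at x ∈ {-1, 0}.
Together with the visible shape, these determine p as stated.

3*x^4 - 3*x*y^3 - y^4 + y^3 + 3*x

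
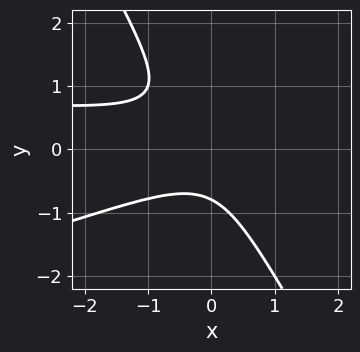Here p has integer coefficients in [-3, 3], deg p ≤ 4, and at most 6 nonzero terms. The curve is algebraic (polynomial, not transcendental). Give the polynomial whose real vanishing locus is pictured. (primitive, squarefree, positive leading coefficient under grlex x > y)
x^2*y - 3*x*y^2 - 2*y^3 - x^2 - 1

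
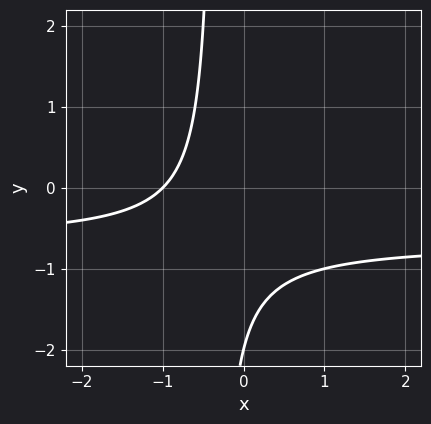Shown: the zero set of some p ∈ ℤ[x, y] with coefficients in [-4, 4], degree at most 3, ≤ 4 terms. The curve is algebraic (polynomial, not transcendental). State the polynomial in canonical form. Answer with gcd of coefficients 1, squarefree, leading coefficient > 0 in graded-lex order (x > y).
3*x*y + 2*x + y + 2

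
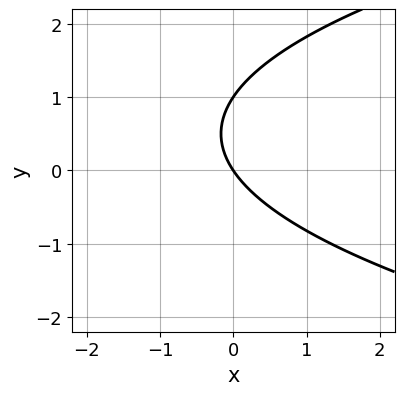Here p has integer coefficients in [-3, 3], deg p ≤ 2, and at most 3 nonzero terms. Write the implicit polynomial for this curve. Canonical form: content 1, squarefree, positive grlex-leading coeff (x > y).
2*y^2 - 3*x - 2*y

1. deg p = 2.
2. Observable constraints: one x-axis crossing is at x = 0; among the integer gridlines, it crosses the y-axis at y ∈ {0, 1}.
3. Together with the visible shape, these determine p as stated.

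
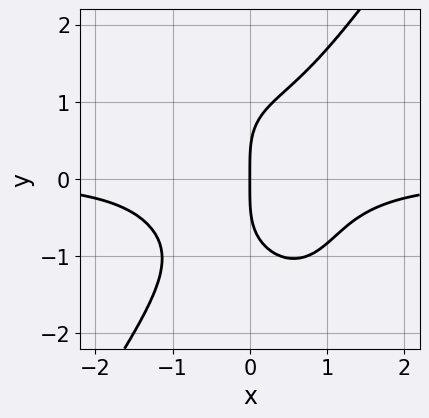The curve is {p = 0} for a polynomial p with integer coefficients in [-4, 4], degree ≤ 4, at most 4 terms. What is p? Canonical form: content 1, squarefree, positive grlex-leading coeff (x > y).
3*x^3*y - y^4 + 3*x

First, the degree is 4 — a generic line meets the curve in up to 4 points.
Next, observable constraints: one y-axis crossing is at y = 0; one x-axis crossing is at x = 0.
Finally, the integer polynomial consistent with all of this is the stated p.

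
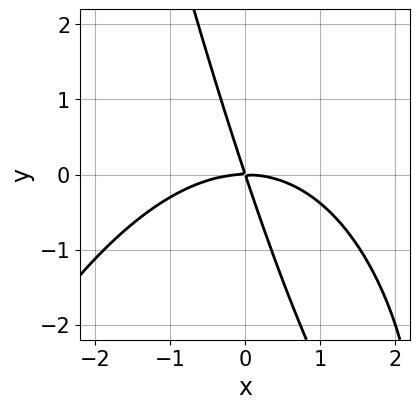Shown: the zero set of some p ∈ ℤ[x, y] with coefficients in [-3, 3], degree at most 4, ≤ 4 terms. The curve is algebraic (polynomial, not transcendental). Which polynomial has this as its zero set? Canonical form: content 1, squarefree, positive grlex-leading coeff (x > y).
x^3 + 3*x*y + y^2

1. Degree: no degree-2 curve has this shape, so deg p = 3.
2. Reading off the gridlines: it crosses the y-axis at the gridline y = 0; it crosses the x-axis at the gridline x = 0.
3. Fitting integer coefficients to these (and the overall shape) gives p.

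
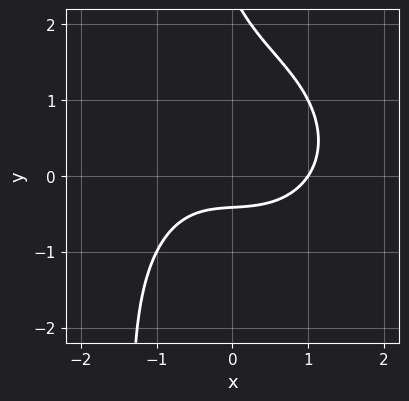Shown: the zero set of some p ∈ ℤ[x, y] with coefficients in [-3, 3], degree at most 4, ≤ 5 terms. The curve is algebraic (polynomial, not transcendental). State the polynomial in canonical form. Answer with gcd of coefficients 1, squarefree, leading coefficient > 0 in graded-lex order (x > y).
x^3 + x*y^2 + y^2 - 2*y - 1

(a) The degree is 3 — no degree-2 curve has this shape.
(b) Against the integer gridlines: one x-axis crossing is at x = 1.
(c) These observations pin down the coefficients.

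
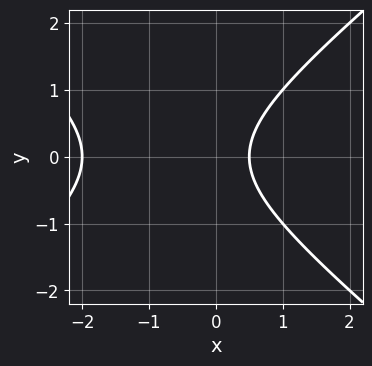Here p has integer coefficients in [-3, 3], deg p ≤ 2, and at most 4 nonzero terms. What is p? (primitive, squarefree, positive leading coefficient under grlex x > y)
First, deg p = 2.
Then, symmetries: the y ↦ −y reflection is a symmetry, so y appears only in even powers.
Then, observable constraints: it meets the x-axis at x = -2 (among the integer gridlines); it misses every integer gridline on the y-axis.
Finally, the integer polynomial consistent with all of this is the stated p.

2*x^2 - 3*y^2 + 3*x - 2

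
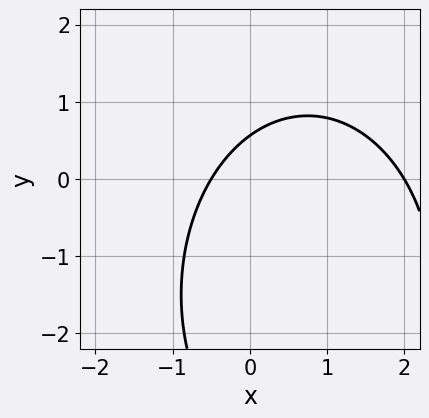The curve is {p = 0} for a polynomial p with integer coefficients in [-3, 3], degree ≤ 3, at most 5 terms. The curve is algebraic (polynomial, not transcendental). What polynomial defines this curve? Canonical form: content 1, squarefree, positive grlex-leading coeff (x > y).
2*x^2 + y^2 - 3*x + 3*y - 2

The degree is 2 — the shape is more complex than any degree-1 curve.
Reading off the gridlines: it meets the x-axis at x = 2 (among the integer gridlines).
Matching integer coefficients to the picture gives p.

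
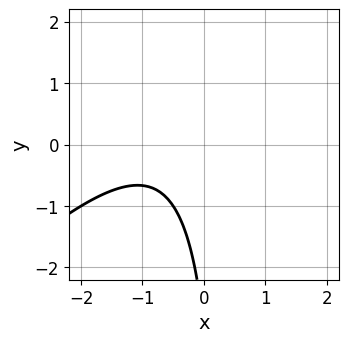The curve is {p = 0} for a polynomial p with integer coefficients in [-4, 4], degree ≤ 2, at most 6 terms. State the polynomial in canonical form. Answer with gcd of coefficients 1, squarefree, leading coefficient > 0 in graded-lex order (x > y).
2*x^2 - 2*x*y + 3*x + y + 3

1. The degree is 2 — the shape is more complex than any degree-1 curve.
2. Reading off the gridlines: it misses every integer gridline on the x-axis; the curve avoids every integer y-axis point in the box.
3. Matching integer coefficients to the picture gives p.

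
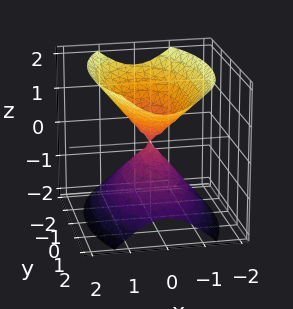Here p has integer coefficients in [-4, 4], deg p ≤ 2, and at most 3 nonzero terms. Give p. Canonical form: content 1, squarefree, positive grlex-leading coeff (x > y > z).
3*x^2 + y^2 - 2*z^2

There are 2 components.
Degree: two nappes meeting at a single point; a quadric, so deg p = 2.
Symmetries: mirror symmetry z ↦ −z ⇒ only even powers of z; mirror symmetry x ↦ −x ⇒ only even powers of x; it's symmetric under y → −y, forcing even powers of y.
Observable constraints: it meets the z-axis at z = 0 (among the integer gridlines); it crosses the y-axis at the gridline y = 0; one x-axis crossing is at x = 0.
These observations pin down the coefficients.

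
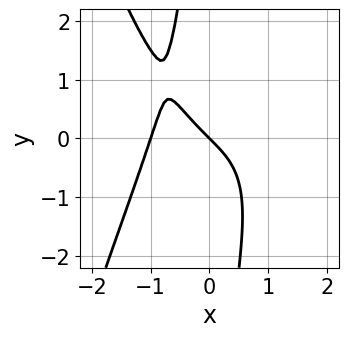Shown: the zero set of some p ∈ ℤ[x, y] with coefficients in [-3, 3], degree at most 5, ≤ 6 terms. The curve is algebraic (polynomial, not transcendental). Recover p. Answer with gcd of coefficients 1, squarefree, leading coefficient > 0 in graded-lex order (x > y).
(a) Degree: a generic line meets the curve in up to 4 points, so deg p = 4.
(b) From the axis intercepts and sections: among the integer gridlines, it crosses the x-axis at x ∈ {-1, 0}; it crosses the y-axis at the gridline y = 0.
(c) Solving for integer coefficients yields p as stated.

3*x^4 + 2*x*y^2 + 3*x + 3*y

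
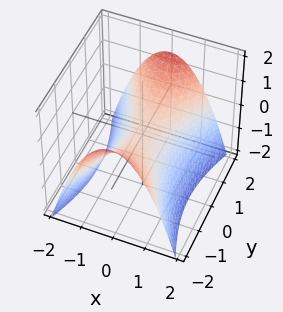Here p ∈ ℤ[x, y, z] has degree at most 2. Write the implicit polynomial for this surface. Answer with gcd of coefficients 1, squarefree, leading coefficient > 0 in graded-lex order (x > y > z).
1. deg p = 2.
2. Symmetries: the y ↦ −y reflection is a symmetry, so y appears only in even powers; the x ↦ −x reflection is a symmetry, so x appears only in even powers.
3. Checking where it meets the axes: it crosses the z-axis at the gridline z = 0; it crosses the y-axis at the gridline y = 0.
4. Solving for integer coefficients yields p as stated.

3*x^2 - y^2 + 3*z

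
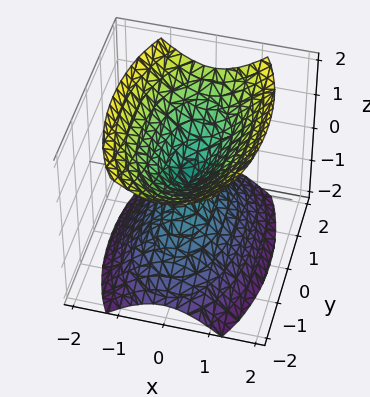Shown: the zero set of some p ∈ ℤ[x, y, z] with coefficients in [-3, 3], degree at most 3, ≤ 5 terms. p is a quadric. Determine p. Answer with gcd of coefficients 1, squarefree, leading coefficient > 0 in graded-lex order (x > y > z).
3*x^2 + y^2 - 2*z^2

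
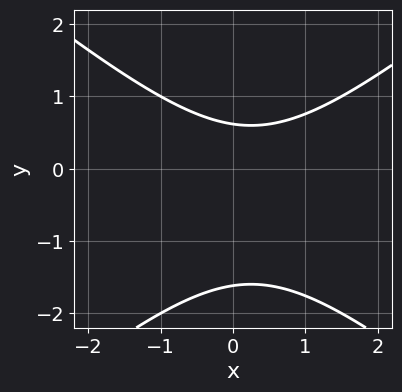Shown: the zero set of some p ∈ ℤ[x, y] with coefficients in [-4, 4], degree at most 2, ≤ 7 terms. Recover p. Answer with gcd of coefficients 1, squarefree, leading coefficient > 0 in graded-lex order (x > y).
(a) Degree: a generic line meets the curve in up to 2 points, so deg p = 2.
(b) From the axis intercepts and sections: no x-intercept at any integer in the box.
(c) These observations pin down the coefficients.

2*x^2 - 3*y^2 - x - 3*y + 3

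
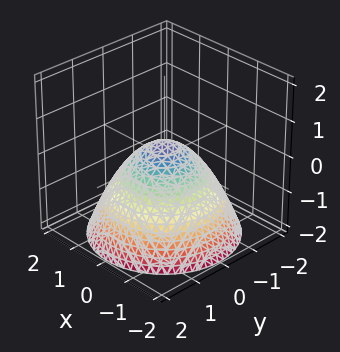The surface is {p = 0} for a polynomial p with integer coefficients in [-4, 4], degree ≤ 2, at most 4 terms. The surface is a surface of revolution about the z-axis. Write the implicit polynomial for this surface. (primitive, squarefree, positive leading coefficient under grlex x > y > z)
(a) Degree: the shape is more complex than any degree-1 surface, so deg p = 2.
(b) By symmetry, every cross-section ⟂ z is a circle, so x, y appear only via x² + y².
(c) Reading off the gridlines: a circular section at z = 0 has radius between 0 and 1.
(d) Together with the visible shape, these determine p as stated.

2*x^2 + 2*y^2 + 3*z - 1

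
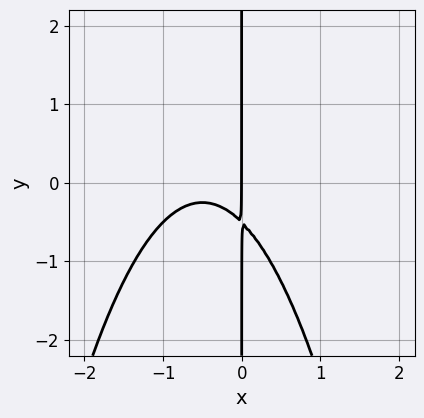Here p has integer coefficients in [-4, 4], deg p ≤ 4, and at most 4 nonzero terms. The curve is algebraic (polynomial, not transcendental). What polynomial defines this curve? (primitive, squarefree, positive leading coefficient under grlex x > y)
2*x^3 + 2*x^2 + 2*x*y + x

(a) The degree is 3 — no degree-2 curve has this shape.
(b) From the visible intercepts: it meets the x-axis at x = 0 (among the integer gridlines); every point of the y-axis in the box is on the curve.
(c) Putting this together gives p.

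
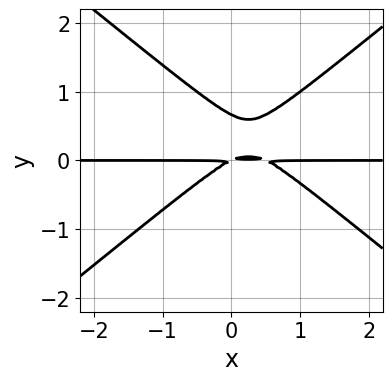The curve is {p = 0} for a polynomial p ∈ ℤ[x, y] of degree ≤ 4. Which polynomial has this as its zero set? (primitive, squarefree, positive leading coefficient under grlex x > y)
2*x^2*y - 3*y^3 - x*y + 2*y^2

1. deg p = 3.
2. Against the integer gridlines: every point of the x-axis in the box is on the curve.
3. The integer polynomial consistent with all of this is the stated p.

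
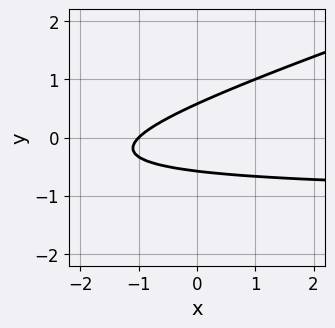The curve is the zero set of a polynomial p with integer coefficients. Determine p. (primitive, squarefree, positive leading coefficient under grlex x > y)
The degree is 2 — the shape is more complex than any degree-1 curve.
Against the integer gridlines: one x-axis crossing is at x = -1.
Together with the visible shape, these determine p as stated.

x*y - 3*y^2 + x + 1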